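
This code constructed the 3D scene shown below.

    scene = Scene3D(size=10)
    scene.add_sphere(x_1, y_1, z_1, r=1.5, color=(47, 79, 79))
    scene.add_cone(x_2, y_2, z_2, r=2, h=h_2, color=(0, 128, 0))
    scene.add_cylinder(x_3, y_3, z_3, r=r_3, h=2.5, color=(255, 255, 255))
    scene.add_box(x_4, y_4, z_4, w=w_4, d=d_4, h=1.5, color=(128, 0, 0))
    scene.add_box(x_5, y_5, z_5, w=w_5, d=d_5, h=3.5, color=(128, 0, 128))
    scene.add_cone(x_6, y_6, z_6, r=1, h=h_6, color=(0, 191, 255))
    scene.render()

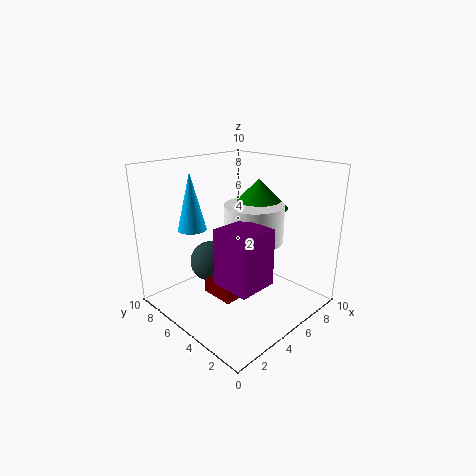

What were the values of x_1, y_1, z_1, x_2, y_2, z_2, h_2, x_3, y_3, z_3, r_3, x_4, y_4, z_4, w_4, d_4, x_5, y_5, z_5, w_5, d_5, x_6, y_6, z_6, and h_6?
x_1 = 4.5; y_1 = 7.5; z_1 = 2.5; x_2 = 6.5; y_2 = 4.5; z_2 = 7; h_2 = 2; x_3 = 5.5; y_3 = 4; z_3 = 5; r_3 = 2; x_4 = 3.5; y_4 = 4.5; z_4 = 0.5; w_4 = 1.5; d_4 = 2.5; x_5 = 1.5; y_5 = 1; z_5 = 3.5; w_5 = 2.5; d_5 = 2.5; x_6 = 3; y_6 = 7.5; z_6 = 5.5; h_6 = 4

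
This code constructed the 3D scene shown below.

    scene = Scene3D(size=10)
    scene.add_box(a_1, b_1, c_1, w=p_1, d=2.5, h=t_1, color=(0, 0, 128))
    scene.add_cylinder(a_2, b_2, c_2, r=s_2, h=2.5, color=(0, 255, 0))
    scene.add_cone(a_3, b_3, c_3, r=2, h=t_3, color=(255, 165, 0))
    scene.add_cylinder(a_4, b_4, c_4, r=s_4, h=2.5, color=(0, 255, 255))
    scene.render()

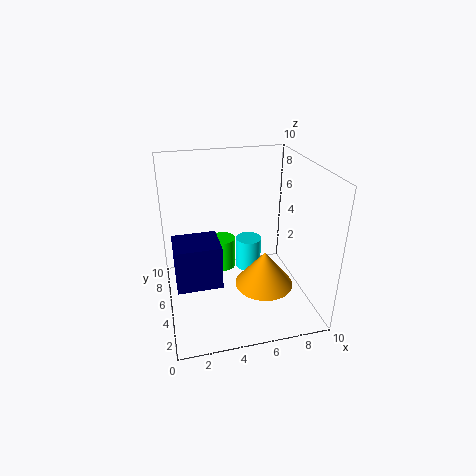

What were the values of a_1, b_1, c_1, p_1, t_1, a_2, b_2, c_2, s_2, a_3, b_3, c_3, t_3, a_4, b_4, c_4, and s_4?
a_1 = 0.5, b_1 = 3, c_1 = 2.5, p_1 = 3, t_1 = 3, a_2 = 4.5, b_2 = 8, c_2 = 1, s_2 = 1, a_3 = 6.5, b_3 = 3.5, c_3 = 2, t_3 = 2.5, a_4 = 6.5, b_4 = 7.5, c_4 = 1, s_4 = 1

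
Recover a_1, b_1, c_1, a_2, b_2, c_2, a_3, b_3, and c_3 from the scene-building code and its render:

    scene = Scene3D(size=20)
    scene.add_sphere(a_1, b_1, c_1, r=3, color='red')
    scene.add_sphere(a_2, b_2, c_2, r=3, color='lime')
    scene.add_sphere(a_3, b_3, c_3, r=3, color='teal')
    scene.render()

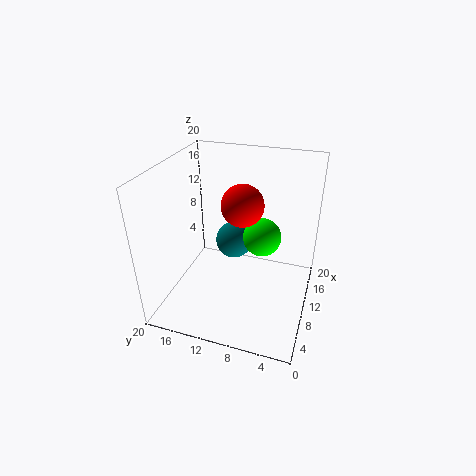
a_1 = 12, b_1 = 10, c_1 = 14, a_2 = 16, b_2 = 8, c_2 = 7, a_3 = 17, b_3 = 13, c_3 = 5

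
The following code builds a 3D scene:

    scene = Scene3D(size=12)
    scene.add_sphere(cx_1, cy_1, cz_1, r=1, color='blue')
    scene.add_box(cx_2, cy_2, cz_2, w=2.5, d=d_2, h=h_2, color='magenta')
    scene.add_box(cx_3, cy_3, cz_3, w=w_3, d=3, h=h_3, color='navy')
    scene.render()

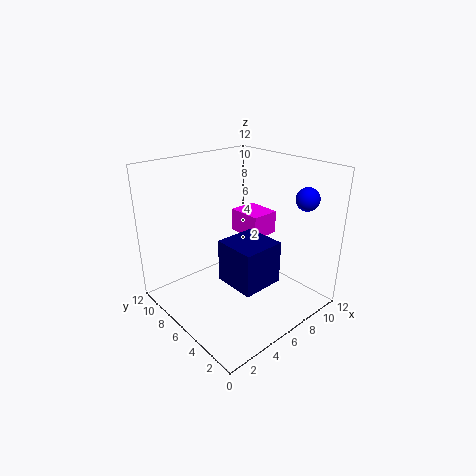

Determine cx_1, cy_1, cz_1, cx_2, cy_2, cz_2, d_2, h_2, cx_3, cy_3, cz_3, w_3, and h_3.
cx_1 = 11, cy_1 = 3, cz_1 = 9, cx_2 = 7.5, cy_2 = 5.5, cz_2 = 5.5, d_2 = 3, h_2 = 2, cx_3 = 2, cy_3 = 0.5, cz_3 = 5, w_3 = 3, h_3 = 3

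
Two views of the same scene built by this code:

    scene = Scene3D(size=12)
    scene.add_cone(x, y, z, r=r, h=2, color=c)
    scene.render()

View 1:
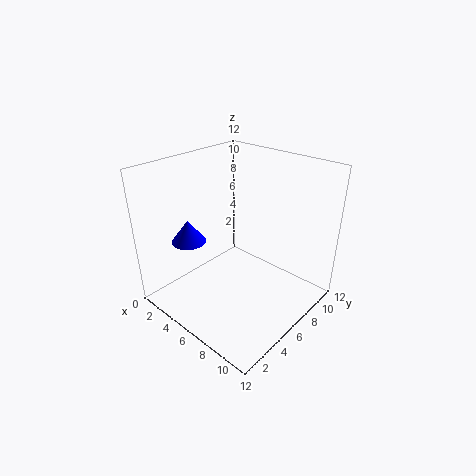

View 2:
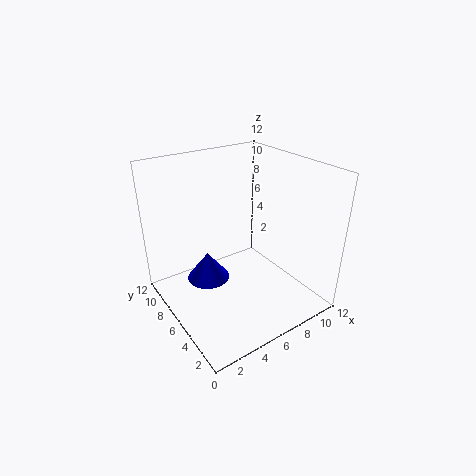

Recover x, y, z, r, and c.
x = 2; y = 4; z = 5; r = 1.5; c = 'blue'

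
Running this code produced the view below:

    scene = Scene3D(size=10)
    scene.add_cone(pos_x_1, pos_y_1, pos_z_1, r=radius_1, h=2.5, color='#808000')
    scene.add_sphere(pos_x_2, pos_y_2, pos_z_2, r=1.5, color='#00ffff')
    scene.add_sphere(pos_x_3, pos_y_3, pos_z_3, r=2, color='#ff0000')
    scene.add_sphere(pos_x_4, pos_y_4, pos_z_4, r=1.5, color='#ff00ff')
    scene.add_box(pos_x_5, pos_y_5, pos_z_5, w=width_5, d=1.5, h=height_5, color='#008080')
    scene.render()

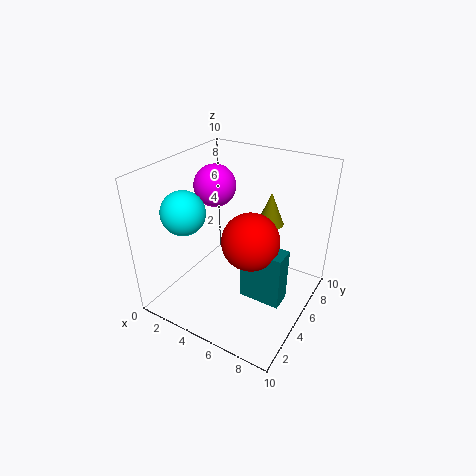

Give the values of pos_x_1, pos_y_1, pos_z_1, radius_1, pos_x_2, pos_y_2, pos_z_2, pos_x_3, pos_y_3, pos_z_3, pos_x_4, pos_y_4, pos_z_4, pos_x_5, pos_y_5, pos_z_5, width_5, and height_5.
pos_x_1 = 6
pos_y_1 = 8
pos_z_1 = 5
radius_1 = 1
pos_x_2 = 2
pos_y_2 = 3
pos_z_2 = 7
pos_x_3 = 6
pos_y_3 = 5
pos_z_3 = 5
pos_x_4 = 2.5
pos_y_4 = 6
pos_z_4 = 8
pos_x_5 = 5.5
pos_y_5 = 4.5
pos_z_5 = 0.5
width_5 = 3
height_5 = 4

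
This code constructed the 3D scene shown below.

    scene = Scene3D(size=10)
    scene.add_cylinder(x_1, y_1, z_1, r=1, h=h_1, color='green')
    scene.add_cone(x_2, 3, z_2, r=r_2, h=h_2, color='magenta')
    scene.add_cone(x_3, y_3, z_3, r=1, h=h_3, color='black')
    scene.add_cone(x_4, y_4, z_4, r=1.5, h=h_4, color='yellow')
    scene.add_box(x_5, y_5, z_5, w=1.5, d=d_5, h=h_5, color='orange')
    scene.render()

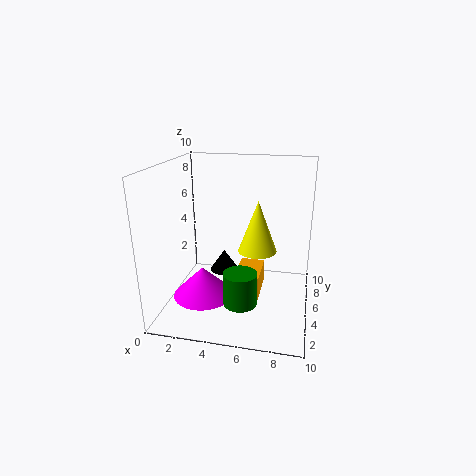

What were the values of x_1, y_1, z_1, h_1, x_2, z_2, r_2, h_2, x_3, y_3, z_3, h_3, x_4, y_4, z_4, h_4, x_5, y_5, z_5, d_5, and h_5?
x_1 = 6; y_1 = 1; z_1 = 2.5; h_1 = 2; x_2 = 3; z_2 = 1.5; r_2 = 2; h_2 = 2; x_3 = 4; y_3 = 5; z_3 = 2.5; h_3 = 1.5; x_4 = 6; y_4 = 7.5; z_4 = 3; h_4 = 4; x_5 = 5.5; y_5 = 1.5; z_5 = 2.5; d_5 = 2.5; h_5 = 1.5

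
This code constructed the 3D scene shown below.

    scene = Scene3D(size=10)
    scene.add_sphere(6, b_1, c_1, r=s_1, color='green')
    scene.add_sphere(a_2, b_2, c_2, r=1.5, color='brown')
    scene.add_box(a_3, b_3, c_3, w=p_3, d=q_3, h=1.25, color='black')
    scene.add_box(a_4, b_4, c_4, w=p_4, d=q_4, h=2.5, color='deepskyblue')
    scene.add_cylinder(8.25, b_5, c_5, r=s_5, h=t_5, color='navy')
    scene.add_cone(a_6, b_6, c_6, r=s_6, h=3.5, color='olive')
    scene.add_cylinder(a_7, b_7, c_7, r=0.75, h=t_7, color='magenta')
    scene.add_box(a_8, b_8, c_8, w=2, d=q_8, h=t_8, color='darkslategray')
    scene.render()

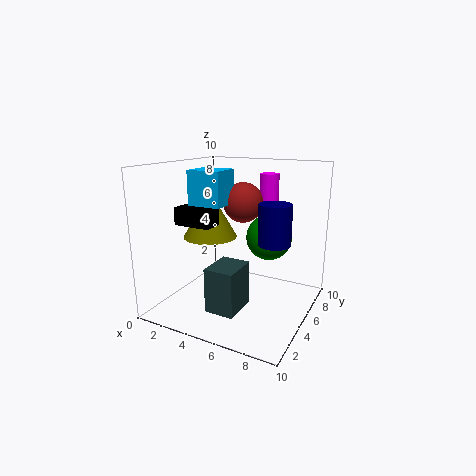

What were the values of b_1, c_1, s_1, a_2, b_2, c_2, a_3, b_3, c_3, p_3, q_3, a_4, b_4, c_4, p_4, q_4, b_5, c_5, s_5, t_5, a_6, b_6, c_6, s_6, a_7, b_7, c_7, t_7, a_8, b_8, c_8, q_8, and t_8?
b_1 = 8.25; c_1 = 4.25; s_1 = 1.75; a_2 = 4.25; b_2 = 7.25; c_2 = 7; a_3 = 0.75; b_3 = 3.5; c_3 = 5.75; p_3 = 2.75; q_3 = 1.5; a_4 = 1.25; b_4 = 4.5; c_4 = 7; p_4 = 2.5; q_4 = 2.25; b_5 = 3.5; c_5 = 5.5; s_5 = 1; t_5 = 2.5; a_6 = 2.25; b_6 = 5.75; c_6 = 4.5; s_6 = 2; a_7 = 5.5; b_7 = 9.25; c_7 = 6.5; t_7 = 2.5; a_8 = 4.25; b_8 = 1.75; c_8 = 0.75; q_8 = 2.5; t_8 = 3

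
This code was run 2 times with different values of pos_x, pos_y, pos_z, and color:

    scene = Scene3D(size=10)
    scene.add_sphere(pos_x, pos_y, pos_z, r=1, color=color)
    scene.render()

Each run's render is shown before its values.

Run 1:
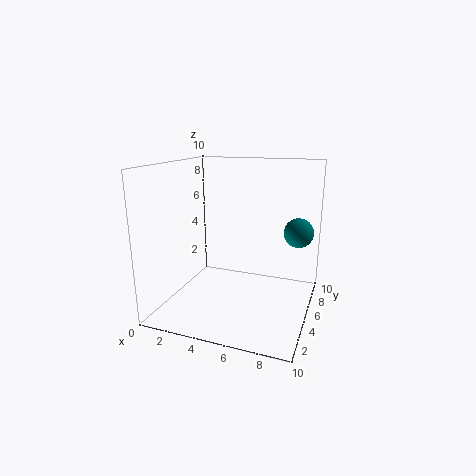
pos_x = 9; pos_y = 6; pos_z = 5.5; color = 'teal'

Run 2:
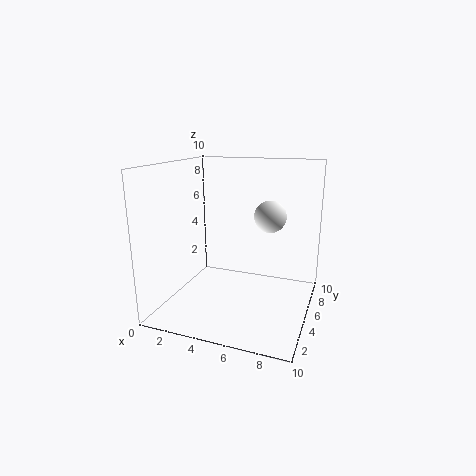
pos_x = 7.5; pos_y = 4; pos_z = 7; color = 'white'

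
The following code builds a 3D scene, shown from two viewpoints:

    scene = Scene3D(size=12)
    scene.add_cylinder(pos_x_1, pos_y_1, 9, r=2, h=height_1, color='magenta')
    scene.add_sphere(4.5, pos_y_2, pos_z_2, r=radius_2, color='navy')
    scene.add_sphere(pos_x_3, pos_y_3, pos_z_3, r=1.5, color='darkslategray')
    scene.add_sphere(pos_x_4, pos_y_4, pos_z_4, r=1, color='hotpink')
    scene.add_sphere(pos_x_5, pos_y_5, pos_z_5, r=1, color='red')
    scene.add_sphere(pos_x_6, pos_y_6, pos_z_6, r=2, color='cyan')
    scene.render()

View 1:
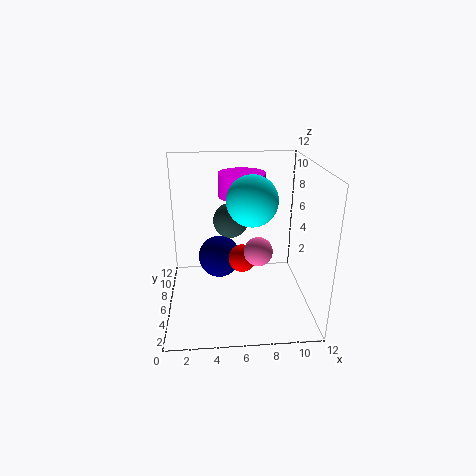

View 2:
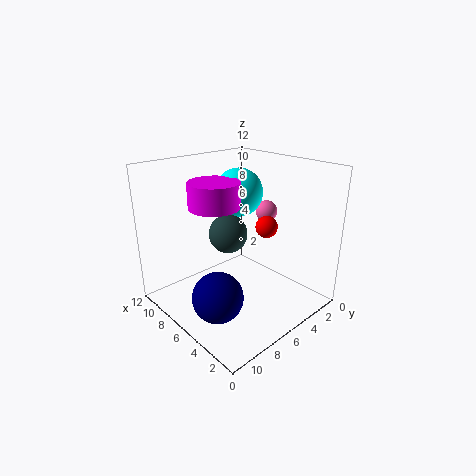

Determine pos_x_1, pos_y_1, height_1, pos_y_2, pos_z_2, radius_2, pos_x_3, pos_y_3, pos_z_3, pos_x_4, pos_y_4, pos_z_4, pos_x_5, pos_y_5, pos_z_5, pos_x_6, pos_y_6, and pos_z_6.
pos_x_1 = 6.5, pos_y_1 = 8, height_1 = 2, pos_y_2 = 9.5, pos_z_2 = 2.5, radius_2 = 2, pos_x_3 = 5.5, pos_y_3 = 7.5, pos_z_3 = 7, pos_x_4 = 7, pos_y_4 = 1.5, pos_z_4 = 7, pos_x_5 = 6, pos_y_5 = 2.5, pos_z_5 = 6, pos_x_6 = 7, pos_y_6 = 5, pos_z_6 = 9.5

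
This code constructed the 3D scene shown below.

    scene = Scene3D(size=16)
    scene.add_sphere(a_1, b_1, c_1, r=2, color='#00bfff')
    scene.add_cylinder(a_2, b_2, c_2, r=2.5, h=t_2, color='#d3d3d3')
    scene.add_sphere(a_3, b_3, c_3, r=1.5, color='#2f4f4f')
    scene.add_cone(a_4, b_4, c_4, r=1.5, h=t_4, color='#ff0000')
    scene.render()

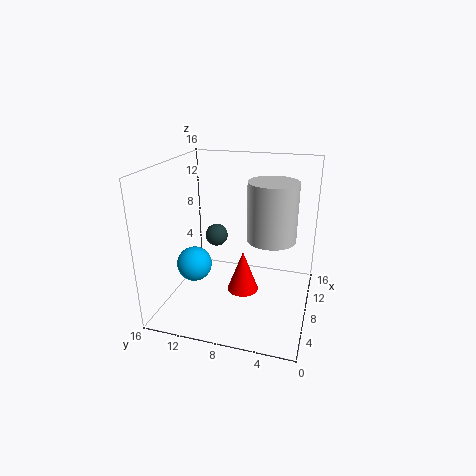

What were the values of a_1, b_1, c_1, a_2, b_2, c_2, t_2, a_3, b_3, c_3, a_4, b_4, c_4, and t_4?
a_1 = 7
b_1 = 13
c_1 = 4.5
a_2 = 6.5
b_2 = 4
c_2 = 9
t_2 = 6
a_3 = 14.5
b_3 = 13
c_3 = 5
a_4 = 3
b_4 = 6
c_4 = 5
t_4 = 4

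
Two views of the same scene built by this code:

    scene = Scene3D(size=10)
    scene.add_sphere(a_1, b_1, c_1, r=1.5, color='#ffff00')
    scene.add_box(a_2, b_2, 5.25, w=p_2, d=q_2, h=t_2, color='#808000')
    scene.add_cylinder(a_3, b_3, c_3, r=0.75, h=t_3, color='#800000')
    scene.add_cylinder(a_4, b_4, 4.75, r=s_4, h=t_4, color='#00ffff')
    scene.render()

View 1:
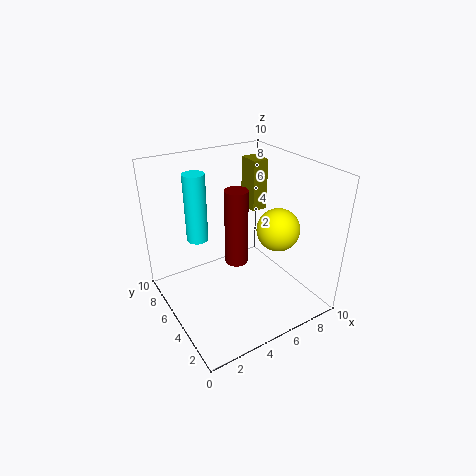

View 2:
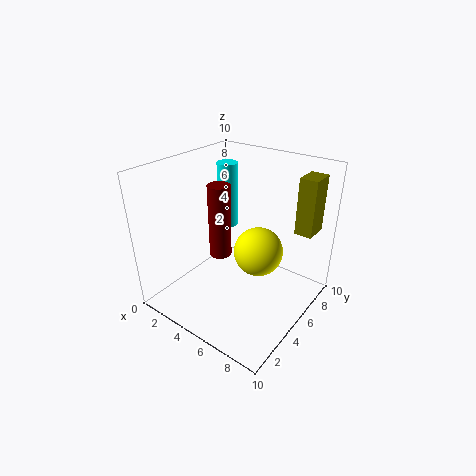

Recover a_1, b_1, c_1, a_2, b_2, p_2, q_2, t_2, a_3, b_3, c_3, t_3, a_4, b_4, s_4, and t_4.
a_1 = 7.5, b_1 = 3.75, c_1 = 5.5, a_2 = 8, b_2 = 7.5, p_2 = 1.25, q_2 = 1.75, t_2 = 4, a_3 = 4.25, b_3 = 4, c_3 = 4, t_3 = 5, a_4 = 2.75, b_4 = 6.75, s_4 = 0.75, t_4 = 4.75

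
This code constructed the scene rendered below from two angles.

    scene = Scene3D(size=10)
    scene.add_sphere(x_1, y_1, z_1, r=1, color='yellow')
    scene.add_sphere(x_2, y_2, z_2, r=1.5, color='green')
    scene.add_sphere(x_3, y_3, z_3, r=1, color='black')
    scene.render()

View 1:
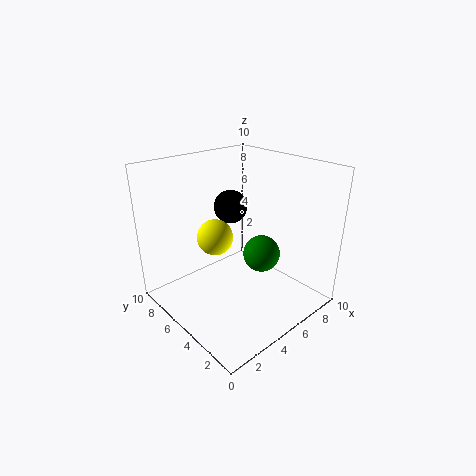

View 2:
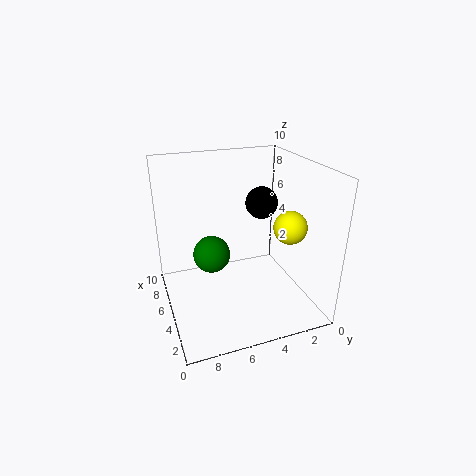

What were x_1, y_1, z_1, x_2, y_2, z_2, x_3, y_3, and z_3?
x_1 = 1.5; y_1 = 3; z_1 = 7; x_2 = 8.5; y_2 = 6; z_2 = 2; x_3 = 3.5; y_3 = 4; z_3 = 8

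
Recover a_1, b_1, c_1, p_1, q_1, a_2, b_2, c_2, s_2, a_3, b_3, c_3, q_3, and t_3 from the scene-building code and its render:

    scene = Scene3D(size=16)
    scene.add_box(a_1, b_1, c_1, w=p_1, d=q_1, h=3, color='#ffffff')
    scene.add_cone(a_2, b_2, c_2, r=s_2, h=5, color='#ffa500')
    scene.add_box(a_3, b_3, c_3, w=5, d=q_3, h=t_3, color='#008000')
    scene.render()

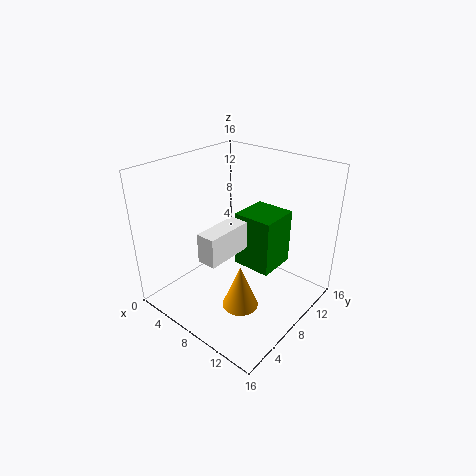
a_1 = 8, b_1 = 2, c_1 = 8, p_1 = 2, q_1 = 5, a_2 = 10, b_2 = 6, c_2 = 1, s_2 = 2, a_3 = 5, b_3 = 11, c_3 = 2, q_3 = 5, t_3 = 7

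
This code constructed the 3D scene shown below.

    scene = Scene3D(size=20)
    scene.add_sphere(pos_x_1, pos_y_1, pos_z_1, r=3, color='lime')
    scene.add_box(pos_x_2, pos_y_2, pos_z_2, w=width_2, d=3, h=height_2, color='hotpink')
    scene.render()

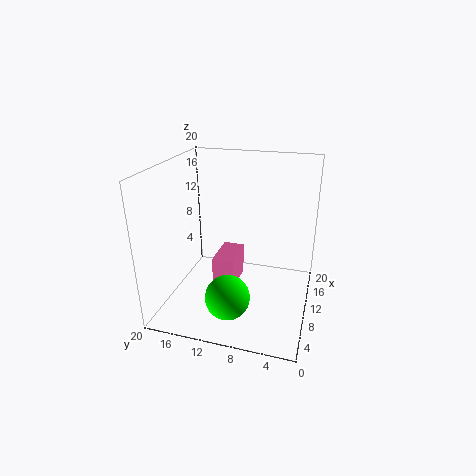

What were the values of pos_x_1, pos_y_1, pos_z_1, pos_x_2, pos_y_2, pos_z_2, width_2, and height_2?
pos_x_1 = 5, pos_y_1 = 10, pos_z_1 = 3.5, pos_x_2 = 7.5, pos_y_2 = 10, pos_z_2 = 3, width_2 = 5.5, height_2 = 4.5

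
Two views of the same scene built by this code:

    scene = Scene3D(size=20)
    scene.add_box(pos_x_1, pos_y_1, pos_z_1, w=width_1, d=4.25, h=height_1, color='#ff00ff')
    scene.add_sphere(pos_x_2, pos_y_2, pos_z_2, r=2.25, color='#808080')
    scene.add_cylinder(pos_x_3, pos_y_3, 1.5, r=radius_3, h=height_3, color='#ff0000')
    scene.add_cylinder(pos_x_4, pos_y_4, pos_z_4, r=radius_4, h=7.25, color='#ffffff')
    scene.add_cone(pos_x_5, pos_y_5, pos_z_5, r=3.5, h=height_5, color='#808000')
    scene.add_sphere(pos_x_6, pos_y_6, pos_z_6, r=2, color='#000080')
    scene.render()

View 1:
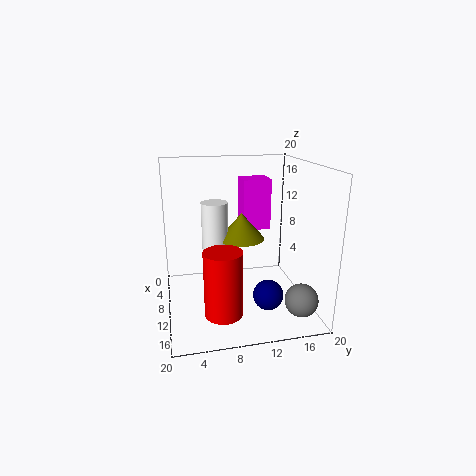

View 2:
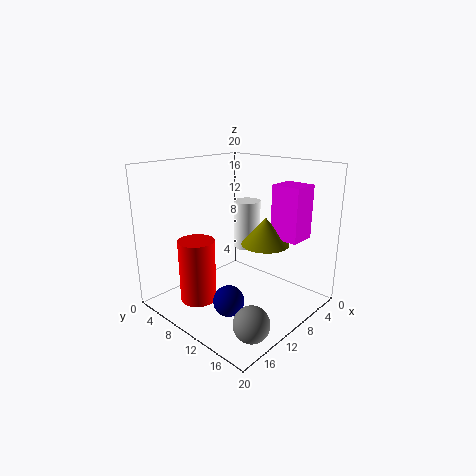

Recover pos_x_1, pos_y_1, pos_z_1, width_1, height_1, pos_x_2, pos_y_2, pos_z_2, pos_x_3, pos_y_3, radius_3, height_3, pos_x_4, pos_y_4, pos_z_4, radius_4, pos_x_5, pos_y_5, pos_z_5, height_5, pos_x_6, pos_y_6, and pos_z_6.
pos_x_1 = 1.25; pos_y_1 = 12; pos_z_1 = 9.25; width_1 = 4; height_1 = 7.75; pos_x_2 = 15.75; pos_y_2 = 17.5; pos_z_2 = 2.5; pos_x_3 = 15; pos_y_3 = 7; radius_3 = 2.5; height_3 = 8.75; pos_x_4 = 5.25; pos_y_4 = 7.5; pos_z_4 = 6.75; radius_4 = 2; pos_x_5 = 5.75; pos_y_5 = 11.5; pos_z_5 = 8.25; height_5 = 4; pos_x_6 = 15; pos_y_6 = 13; pos_z_6 = 3.5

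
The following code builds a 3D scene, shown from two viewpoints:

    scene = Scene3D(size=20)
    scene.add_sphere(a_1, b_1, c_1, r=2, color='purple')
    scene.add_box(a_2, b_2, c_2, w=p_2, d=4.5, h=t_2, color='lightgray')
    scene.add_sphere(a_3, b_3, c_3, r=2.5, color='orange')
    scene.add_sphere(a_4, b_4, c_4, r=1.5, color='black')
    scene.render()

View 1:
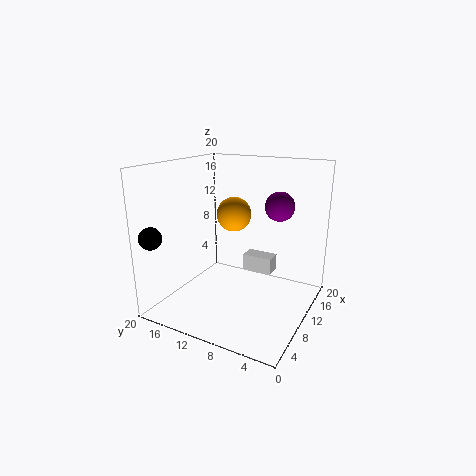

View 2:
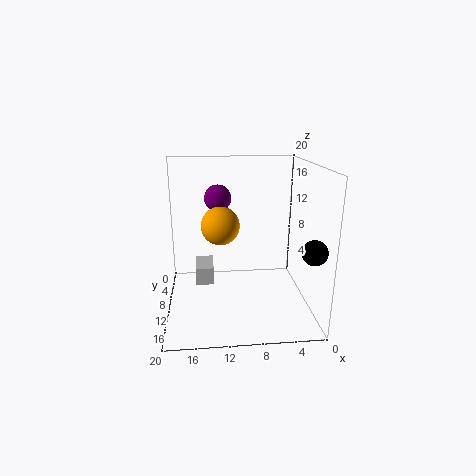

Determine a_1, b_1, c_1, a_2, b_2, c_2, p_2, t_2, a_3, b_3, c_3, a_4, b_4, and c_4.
a_1 = 12.5, b_1 = 5, c_1 = 14.5, a_2 = 13.5, b_2 = 6.5, c_2 = 3.5, p_2 = 2.5, t_2 = 2.5, a_3 = 12.5, b_3 = 12, c_3 = 12.5, a_4 = 2, b_4 = 18.5, c_4 = 11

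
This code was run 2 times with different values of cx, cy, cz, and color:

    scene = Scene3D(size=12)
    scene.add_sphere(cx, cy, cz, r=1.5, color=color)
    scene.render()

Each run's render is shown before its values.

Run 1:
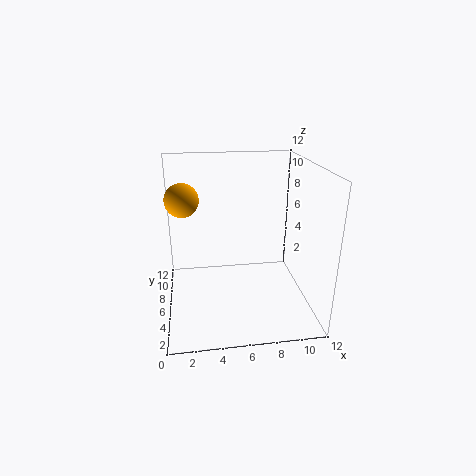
cx = 1.5, cy = 9, cz = 8.5, color = 'orange'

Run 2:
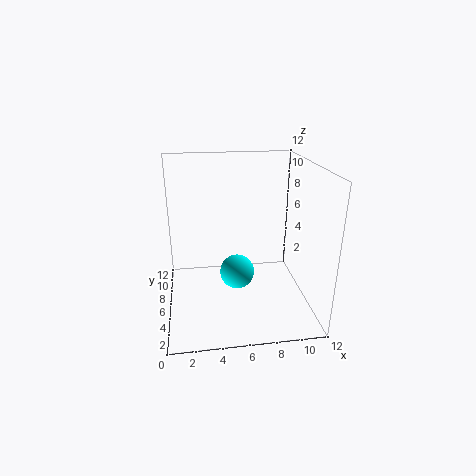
cx = 6, cy = 6.5, cz = 2.5, color = 'cyan'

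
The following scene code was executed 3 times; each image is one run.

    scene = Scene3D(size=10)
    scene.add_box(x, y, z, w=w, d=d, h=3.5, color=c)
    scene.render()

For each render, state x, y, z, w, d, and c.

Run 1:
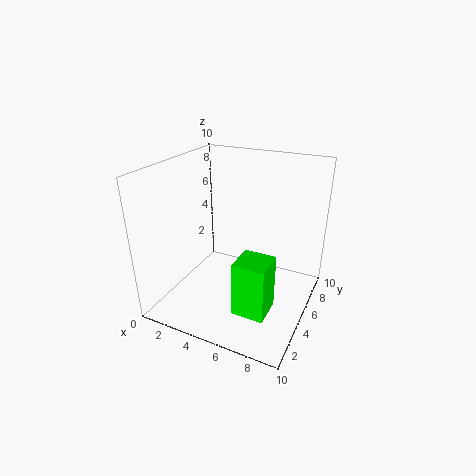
x = 6.5
y = 1
z = 2
w = 2
d = 2
c = 'lime'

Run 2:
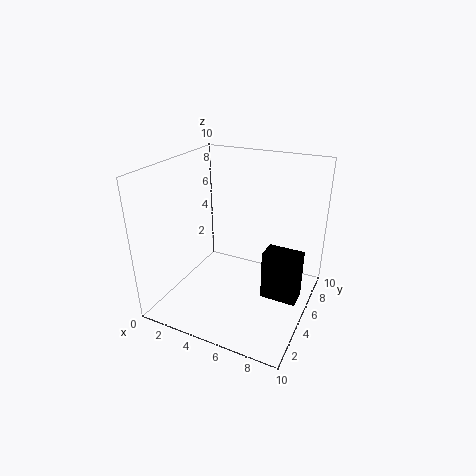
x = 7
y = 4.5
z = 1
w = 2.5
d = 1.5
c = 'black'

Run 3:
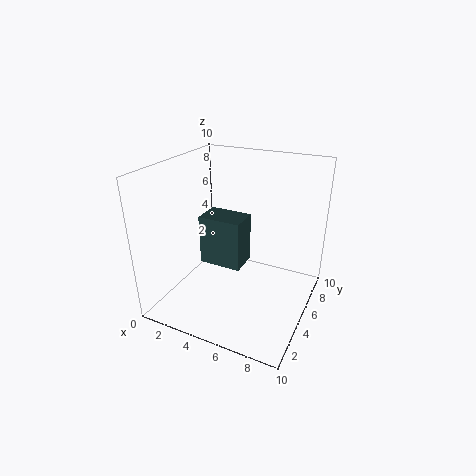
x = 2.5
y = 4
z = 3
w = 3
d = 2
c = 'darkslategray'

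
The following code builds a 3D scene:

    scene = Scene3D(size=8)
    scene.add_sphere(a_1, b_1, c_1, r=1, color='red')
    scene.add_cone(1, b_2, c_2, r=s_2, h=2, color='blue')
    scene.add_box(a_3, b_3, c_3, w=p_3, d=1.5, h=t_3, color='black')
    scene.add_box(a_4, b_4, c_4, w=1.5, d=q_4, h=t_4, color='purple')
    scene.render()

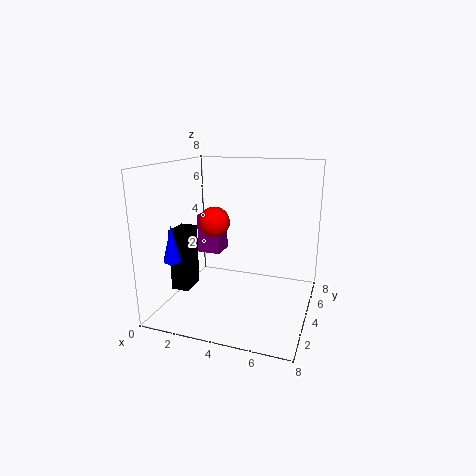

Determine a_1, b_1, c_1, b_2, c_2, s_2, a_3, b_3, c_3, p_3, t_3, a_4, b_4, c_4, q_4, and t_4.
a_1 = 1.5; b_1 = 6.5; c_1 = 4; b_2 = 2; c_2 = 3; s_2 = 0.5; a_3 = 0.5; b_3 = 2.5; c_3 = 1; p_3 = 1; t_3 = 3.5; a_4 = 0.5; b_4 = 6; c_4 = 2; q_4 = 1.5; t_4 = 2.5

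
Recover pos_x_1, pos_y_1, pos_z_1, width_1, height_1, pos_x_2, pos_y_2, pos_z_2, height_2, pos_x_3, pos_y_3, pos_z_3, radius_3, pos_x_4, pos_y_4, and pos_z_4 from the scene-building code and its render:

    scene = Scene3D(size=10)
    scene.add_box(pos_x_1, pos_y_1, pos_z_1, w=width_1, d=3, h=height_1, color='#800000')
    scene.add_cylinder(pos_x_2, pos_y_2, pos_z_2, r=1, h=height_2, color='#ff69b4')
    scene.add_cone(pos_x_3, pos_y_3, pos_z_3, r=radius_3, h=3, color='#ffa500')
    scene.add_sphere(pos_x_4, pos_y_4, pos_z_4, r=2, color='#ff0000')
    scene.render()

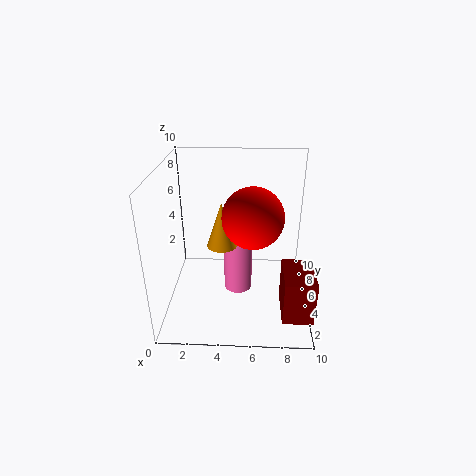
pos_x_1 = 8
pos_y_1 = 1
pos_z_1 = 1
width_1 = 2
height_1 = 3
pos_x_2 = 5
pos_y_2 = 5
pos_z_2 = 1
height_2 = 4
pos_x_3 = 4
pos_y_3 = 4
pos_z_3 = 5
radius_3 = 1
pos_x_4 = 6
pos_y_4 = 4
pos_z_4 = 7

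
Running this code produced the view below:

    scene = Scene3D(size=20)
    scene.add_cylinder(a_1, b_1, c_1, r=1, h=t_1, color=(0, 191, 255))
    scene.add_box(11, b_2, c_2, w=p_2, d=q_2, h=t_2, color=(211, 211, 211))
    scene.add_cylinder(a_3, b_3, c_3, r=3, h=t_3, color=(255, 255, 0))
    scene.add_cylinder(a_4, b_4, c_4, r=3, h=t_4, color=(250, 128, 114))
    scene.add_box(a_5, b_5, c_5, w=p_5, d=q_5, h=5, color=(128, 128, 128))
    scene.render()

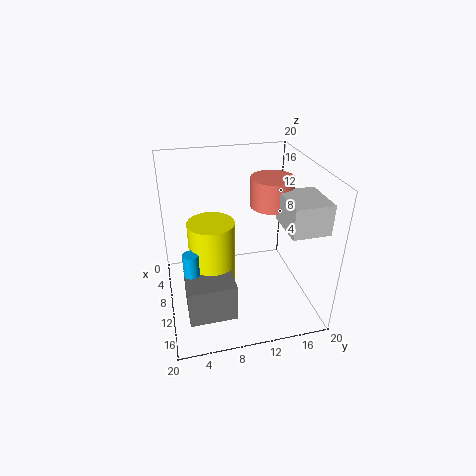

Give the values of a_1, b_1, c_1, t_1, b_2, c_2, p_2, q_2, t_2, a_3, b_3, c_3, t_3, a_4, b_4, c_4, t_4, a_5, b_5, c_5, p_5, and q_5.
a_1 = 14
b_1 = 3
c_1 = 7
t_1 = 4
b_2 = 15
c_2 = 13
p_2 = 6
q_2 = 5
t_2 = 4
a_3 = 12
b_3 = 6
c_3 = 4
t_3 = 10
a_4 = 9
b_4 = 15
c_4 = 14
t_4 = 4
a_5 = 13
b_5 = 2
c_5 = 3
p_5 = 5
q_5 = 6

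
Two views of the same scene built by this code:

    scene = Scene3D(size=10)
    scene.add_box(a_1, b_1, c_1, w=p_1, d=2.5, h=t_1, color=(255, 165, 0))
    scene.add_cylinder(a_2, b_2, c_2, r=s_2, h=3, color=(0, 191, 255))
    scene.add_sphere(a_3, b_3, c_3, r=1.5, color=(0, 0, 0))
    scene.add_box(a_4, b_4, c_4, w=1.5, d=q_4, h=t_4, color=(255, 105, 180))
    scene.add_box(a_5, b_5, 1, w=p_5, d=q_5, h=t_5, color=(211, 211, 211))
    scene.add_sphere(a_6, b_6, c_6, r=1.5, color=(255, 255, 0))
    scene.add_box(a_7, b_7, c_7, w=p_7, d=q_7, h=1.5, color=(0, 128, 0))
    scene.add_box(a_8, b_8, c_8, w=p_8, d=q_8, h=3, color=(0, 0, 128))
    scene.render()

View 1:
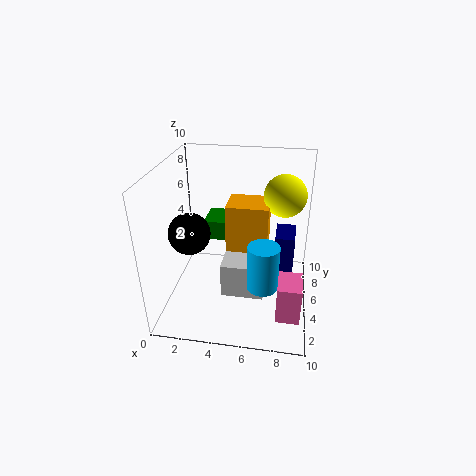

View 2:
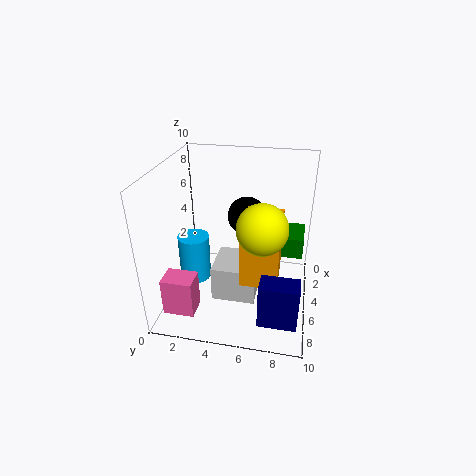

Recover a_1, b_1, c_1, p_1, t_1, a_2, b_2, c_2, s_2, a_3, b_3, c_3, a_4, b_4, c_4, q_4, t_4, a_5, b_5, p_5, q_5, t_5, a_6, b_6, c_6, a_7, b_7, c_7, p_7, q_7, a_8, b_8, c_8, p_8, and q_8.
a_1 = 4, b_1 = 5.5, c_1 = 2.5, p_1 = 3, t_1 = 4.5, a_2 = 7, b_2 = 2.5, c_2 = 3, s_2 = 1, a_3 = 1.5, b_3 = 5, c_3 = 5, a_4 = 8, b_4 = 1, c_4 = 1.5, q_4 = 2, t_4 = 2.5, a_5 = 4, b_5 = 3.5, p_5 = 3, q_5 = 3, t_5 = 2.5, a_6 = 8, b_6 = 7, c_6 = 7.5, a_7 = 2, b_7 = 7, c_7 = 3.5, p_7 = 2.5, q_7 = 2.5, a_8 = 7.5, b_8 = 7, c_8 = 1, p_8 = 1.5, q_8 = 2.5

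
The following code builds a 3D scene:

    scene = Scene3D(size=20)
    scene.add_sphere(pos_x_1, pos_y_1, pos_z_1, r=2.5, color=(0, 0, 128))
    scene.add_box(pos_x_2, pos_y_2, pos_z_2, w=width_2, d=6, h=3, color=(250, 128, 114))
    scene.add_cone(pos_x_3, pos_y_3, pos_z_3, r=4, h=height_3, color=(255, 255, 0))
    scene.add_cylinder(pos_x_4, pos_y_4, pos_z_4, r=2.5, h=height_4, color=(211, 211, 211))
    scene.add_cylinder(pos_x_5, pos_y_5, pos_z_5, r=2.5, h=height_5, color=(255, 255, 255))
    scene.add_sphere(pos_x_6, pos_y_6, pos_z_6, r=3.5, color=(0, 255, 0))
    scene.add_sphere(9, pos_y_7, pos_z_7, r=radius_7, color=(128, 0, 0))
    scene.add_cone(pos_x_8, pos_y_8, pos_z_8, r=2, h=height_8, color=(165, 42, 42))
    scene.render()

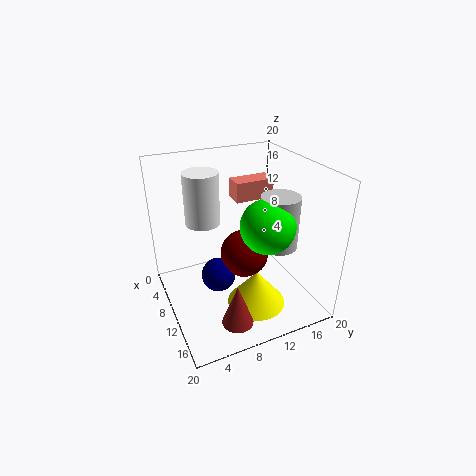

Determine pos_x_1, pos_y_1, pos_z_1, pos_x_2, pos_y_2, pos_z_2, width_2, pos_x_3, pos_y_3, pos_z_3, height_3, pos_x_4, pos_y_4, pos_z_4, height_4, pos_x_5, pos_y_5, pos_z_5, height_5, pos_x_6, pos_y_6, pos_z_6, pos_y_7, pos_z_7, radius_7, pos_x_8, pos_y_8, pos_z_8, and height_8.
pos_x_1 = 8.5
pos_y_1 = 7.5
pos_z_1 = 3.5
pos_x_2 = 2.5
pos_y_2 = 12
pos_z_2 = 13
width_2 = 3
pos_x_3 = 14
pos_y_3 = 11
pos_z_3 = 1.5
height_3 = 5
pos_x_4 = 14
pos_y_4 = 14
pos_z_4 = 10
height_4 = 7
pos_x_5 = 5.5
pos_y_5 = 6.5
pos_z_5 = 11
height_5 = 7.5
pos_x_6 = 14.5
pos_y_6 = 12
pos_z_6 = 13.5
pos_y_7 = 11.5
pos_z_7 = 6.5
radius_7 = 3.5
pos_x_8 = 17.5
pos_y_8 = 6.5
pos_z_8 = 2.5
height_8 = 5.5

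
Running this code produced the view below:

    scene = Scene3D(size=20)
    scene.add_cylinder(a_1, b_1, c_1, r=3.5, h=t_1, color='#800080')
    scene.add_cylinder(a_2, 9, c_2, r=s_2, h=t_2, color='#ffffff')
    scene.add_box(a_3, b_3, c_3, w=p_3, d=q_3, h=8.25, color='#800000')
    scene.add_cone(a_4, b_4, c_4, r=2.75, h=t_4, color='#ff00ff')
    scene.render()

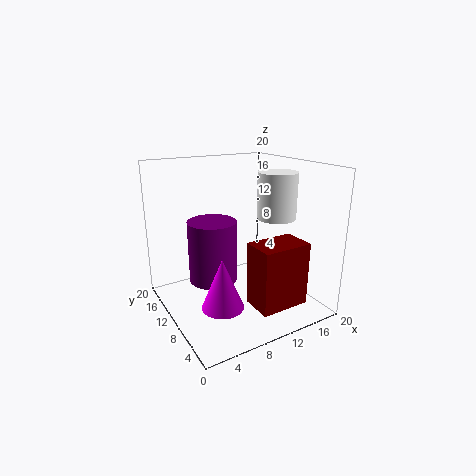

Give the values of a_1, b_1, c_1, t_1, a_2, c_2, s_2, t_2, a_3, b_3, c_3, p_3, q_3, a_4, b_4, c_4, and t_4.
a_1 = 7.5; b_1 = 13; c_1 = 3; t_1 = 9; a_2 = 15.75; c_2 = 12.25; s_2 = 2.75; t_2 = 6.5; a_3 = 8.5; b_3 = 1; c_3 = 3; p_3 = 6.5; q_3 = 4.25; a_4 = 5.5; b_4 = 6.25; c_4 = 2.5; t_4 = 6.75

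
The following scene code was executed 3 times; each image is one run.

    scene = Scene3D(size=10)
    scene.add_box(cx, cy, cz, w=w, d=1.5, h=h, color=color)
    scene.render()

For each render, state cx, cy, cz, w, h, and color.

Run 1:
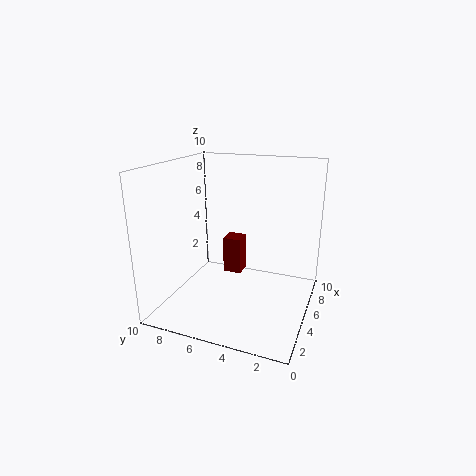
cx = 8, cy = 6, cz = 0.5, w = 1.5, h = 3, color = 'maroon'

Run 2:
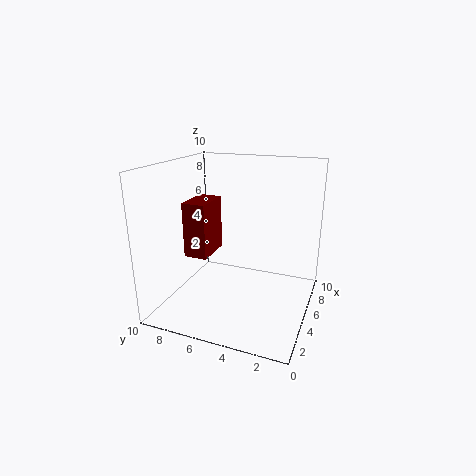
cx = 2, cy = 6, cz = 4.5, w = 2.5, h = 3.5, color = 'maroon'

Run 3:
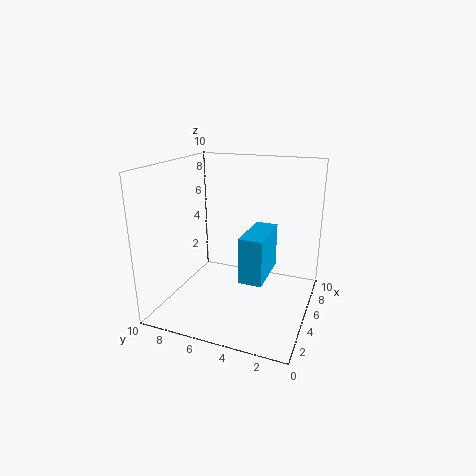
cx = 2.5, cy = 2.5, cz = 3, w = 3.5, h = 3, color = 'deepskyblue'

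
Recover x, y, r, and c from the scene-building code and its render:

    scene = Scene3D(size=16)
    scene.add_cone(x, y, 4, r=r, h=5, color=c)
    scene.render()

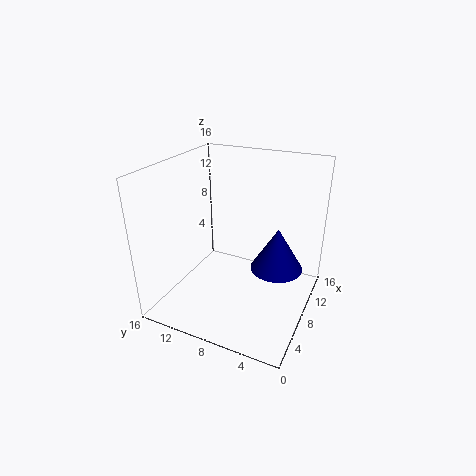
x = 10, y = 4, r = 3, c = 'navy'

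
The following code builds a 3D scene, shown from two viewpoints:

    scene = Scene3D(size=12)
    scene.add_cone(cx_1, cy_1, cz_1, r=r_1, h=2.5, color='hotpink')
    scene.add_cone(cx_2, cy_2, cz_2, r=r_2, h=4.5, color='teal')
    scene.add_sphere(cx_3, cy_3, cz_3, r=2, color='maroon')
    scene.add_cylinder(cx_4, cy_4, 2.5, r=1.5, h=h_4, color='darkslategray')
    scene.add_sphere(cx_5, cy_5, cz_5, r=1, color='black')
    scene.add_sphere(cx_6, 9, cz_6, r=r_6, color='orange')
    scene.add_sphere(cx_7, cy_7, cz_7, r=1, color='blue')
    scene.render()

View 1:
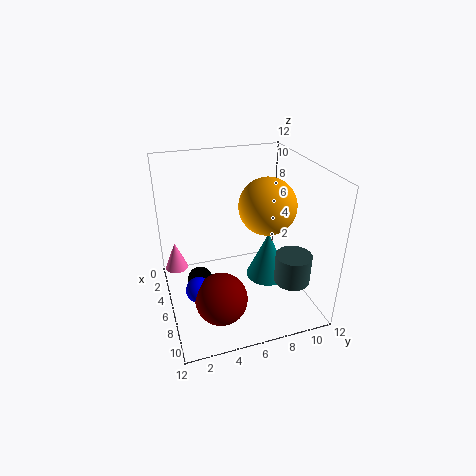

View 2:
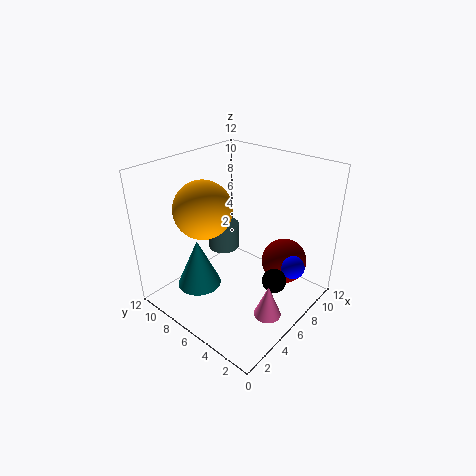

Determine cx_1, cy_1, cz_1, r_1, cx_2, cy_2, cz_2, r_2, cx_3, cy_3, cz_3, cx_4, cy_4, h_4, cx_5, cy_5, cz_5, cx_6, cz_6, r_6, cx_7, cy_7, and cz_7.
cx_1 = 3.5; cy_1 = 1; cz_1 = 2.5; r_1 = 1; cx_2 = 4.5; cy_2 = 9.5; cz_2 = 0.5; r_2 = 2; cx_3 = 9.5; cy_3 = 3.5; cz_3 = 3; cx_4 = 8.5; cy_4 = 10; h_4 = 2.5; cx_5 = 6.5; cy_5 = 2.5; cz_5 = 3; cx_6 = 5; cz_6 = 8; r_6 = 2.5; cx_7 = 8.5; cy_7 = 2; cz_7 = 3.5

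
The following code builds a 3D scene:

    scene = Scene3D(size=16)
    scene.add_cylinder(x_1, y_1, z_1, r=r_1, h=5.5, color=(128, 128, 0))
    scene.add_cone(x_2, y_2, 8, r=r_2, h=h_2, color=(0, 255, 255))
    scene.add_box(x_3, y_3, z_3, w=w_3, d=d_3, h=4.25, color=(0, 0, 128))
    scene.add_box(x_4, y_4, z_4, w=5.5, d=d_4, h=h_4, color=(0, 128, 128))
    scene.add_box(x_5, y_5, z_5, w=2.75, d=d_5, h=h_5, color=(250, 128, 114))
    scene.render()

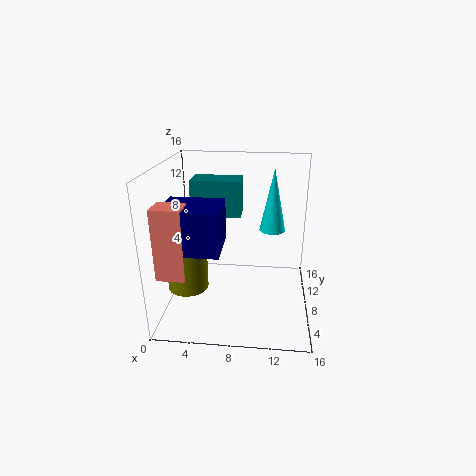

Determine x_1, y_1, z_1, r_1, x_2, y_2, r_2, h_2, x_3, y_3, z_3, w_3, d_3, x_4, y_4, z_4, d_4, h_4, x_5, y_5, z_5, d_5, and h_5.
x_1 = 3.5
y_1 = 3
z_1 = 4.75
r_1 = 2
x_2 = 11.75
y_2 = 10.75
r_2 = 1.5
h_2 = 7.25
x_3 = 1.5
y_3 = 1
z_3 = 9
w_3 = 5.5
d_3 = 4.75
x_4 = 2.75
y_4 = 8.25
z_4 = 10.25
d_4 = 3
h_4 = 4
x_5 = 1
y_5 = 0.75
z_5 = 6.5
d_5 = 2.5
h_5 = 7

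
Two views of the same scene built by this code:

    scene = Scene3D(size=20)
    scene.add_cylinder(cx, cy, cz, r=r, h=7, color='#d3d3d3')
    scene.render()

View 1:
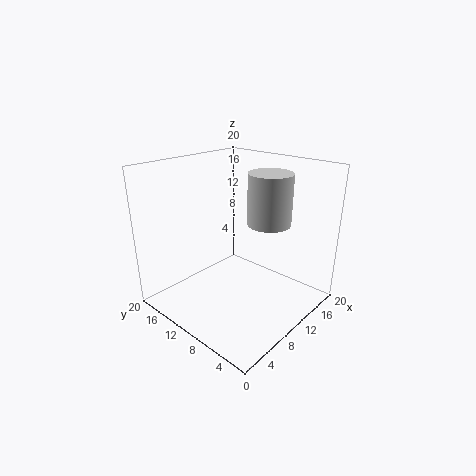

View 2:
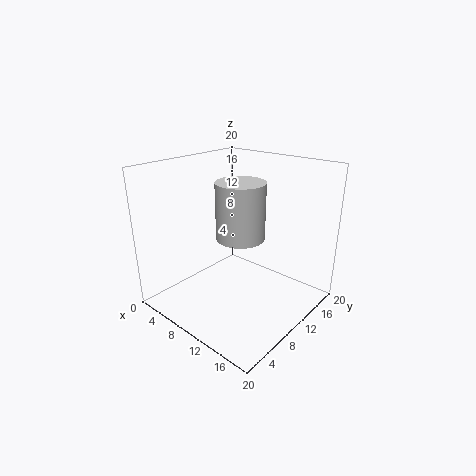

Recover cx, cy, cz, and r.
cx = 13; cy = 7; cz = 12; r = 3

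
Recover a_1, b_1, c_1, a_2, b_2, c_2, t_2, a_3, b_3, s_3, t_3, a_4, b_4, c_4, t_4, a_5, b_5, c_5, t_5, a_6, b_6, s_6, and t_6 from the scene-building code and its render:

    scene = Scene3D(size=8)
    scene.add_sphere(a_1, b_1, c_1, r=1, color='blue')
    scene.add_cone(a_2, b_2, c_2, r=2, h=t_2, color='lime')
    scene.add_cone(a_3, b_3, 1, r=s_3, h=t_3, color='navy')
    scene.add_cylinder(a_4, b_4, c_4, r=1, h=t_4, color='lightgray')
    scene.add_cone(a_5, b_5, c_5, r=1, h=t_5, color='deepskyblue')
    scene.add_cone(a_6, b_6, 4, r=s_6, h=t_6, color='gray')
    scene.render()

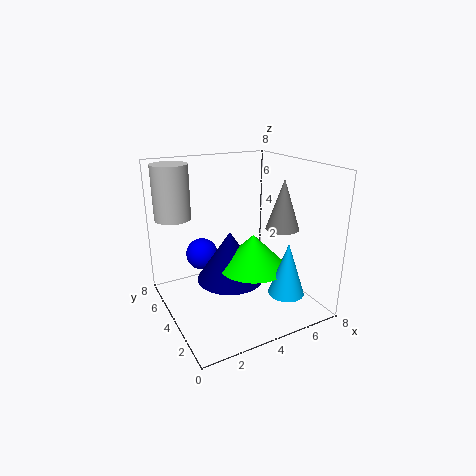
a_1 = 3; b_1 = 7; c_1 = 2; a_2 = 5; b_2 = 4; c_2 = 2; t_2 = 2; a_3 = 4; b_3 = 5; s_3 = 2; t_3 = 3; a_4 = 1; b_4 = 6; c_4 = 5; t_4 = 3; a_5 = 6; b_5 = 2; c_5 = 1; t_5 = 3; a_6 = 7; b_6 = 4; s_6 = 1; t_6 = 3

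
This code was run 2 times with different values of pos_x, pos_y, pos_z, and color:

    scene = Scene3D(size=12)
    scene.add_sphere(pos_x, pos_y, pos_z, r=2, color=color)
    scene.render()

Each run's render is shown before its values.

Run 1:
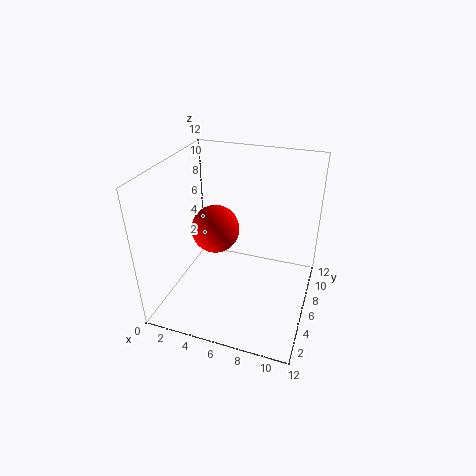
pos_x = 4; pos_y = 6; pos_z = 6.5; color = 'red'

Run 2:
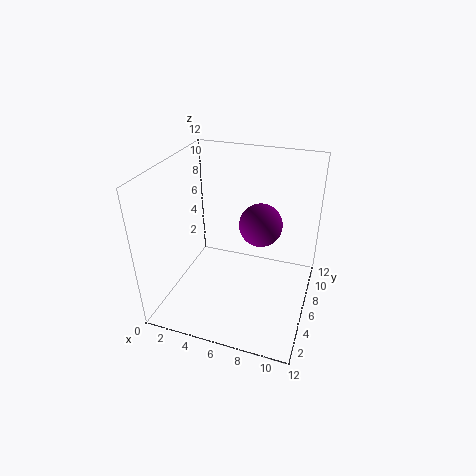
pos_x = 7; pos_y = 9.5; pos_z = 5.5; color = 'purple'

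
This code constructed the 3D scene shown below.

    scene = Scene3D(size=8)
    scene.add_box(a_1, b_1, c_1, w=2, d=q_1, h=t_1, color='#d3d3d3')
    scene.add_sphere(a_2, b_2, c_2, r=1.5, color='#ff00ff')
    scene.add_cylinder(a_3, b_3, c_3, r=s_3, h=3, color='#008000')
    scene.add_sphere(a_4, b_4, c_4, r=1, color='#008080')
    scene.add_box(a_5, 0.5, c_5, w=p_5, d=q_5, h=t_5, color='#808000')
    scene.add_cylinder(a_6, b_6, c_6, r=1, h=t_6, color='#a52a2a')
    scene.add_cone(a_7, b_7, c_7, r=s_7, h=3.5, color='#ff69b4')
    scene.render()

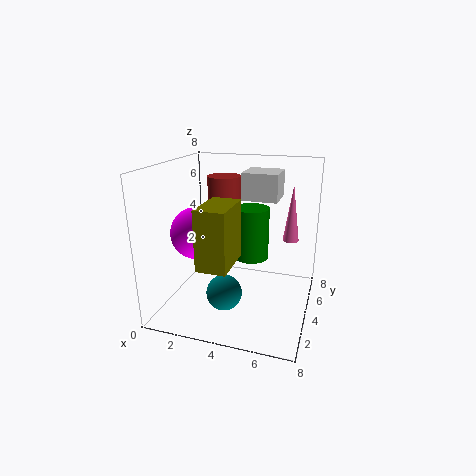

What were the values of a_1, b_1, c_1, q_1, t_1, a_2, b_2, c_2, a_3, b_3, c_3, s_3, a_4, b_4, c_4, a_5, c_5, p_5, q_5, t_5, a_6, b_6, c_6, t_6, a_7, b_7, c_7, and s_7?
a_1 = 4
b_1 = 4.5
c_1 = 6
q_1 = 2
t_1 = 1.5
a_2 = 1.5
b_2 = 4
c_2 = 4
a_3 = 4.5
b_3 = 5
c_3 = 2.5
s_3 = 1
a_4 = 3.5
b_4 = 3
c_4 = 1
a_5 = 3
c_5 = 3.5
p_5 = 1.5
q_5 = 2.5
t_5 = 3
a_6 = 2.5
b_6 = 6
c_6 = 3
t_6 = 4
a_7 = 6.5
b_7 = 7
c_7 = 3
s_7 = 0.5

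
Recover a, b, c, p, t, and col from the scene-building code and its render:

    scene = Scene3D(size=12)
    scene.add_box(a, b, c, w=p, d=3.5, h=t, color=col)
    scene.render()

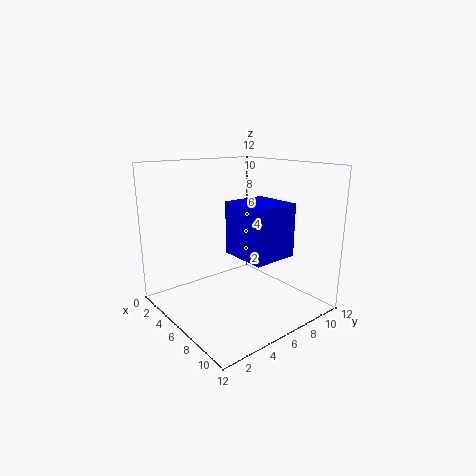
a = 7, b = 4, c = 5.5, p = 3.75, t = 4, col = 'blue'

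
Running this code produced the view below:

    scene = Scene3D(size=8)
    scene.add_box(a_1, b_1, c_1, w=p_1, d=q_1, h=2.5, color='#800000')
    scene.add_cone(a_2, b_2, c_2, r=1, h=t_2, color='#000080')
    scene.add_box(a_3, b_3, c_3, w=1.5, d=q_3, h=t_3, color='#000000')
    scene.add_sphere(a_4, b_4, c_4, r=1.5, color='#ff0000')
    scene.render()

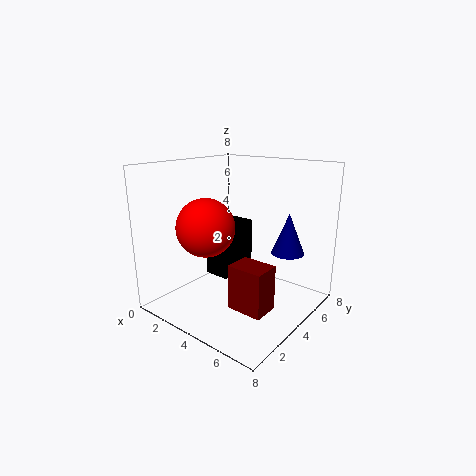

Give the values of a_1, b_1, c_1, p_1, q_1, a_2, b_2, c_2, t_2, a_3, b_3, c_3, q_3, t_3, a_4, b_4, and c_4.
a_1 = 4.5; b_1 = 2.5; c_1 = 0.5; p_1 = 2; q_1 = 1.5; a_2 = 5.5; b_2 = 7; c_2 = 2.5; t_2 = 2.5; a_3 = 2; b_3 = 3.5; c_3 = 1.5; q_3 = 2.5; t_3 = 3; a_4 = 3.5; b_4 = 2; c_4 = 5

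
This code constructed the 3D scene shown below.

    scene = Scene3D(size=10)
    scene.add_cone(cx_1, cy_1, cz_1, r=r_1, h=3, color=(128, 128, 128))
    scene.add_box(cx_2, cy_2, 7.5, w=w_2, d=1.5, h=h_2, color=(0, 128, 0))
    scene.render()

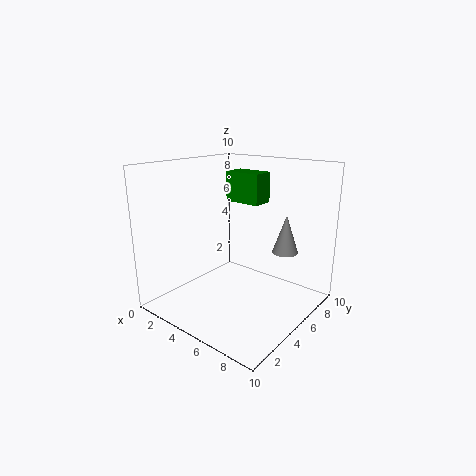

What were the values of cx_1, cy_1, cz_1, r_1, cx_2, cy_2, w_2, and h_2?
cx_1 = 6.5, cy_1 = 9, cz_1 = 3, r_1 = 1, cx_2 = 4, cy_2 = 5, w_2 = 2.5, h_2 = 2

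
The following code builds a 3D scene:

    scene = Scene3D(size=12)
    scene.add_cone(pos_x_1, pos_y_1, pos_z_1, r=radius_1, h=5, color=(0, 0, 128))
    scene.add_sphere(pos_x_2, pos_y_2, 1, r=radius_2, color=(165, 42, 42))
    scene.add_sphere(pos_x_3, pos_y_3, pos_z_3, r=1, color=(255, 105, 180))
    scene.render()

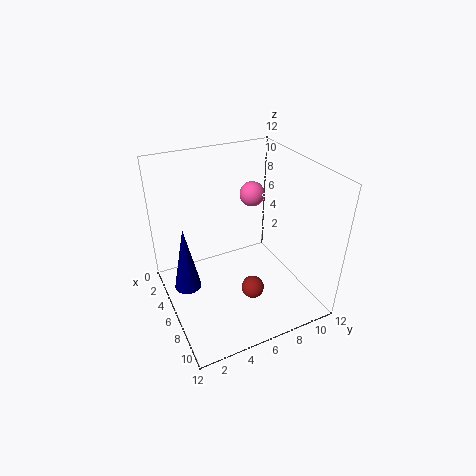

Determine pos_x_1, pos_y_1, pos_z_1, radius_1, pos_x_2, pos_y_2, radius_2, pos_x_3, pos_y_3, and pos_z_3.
pos_x_1 = 7.5
pos_y_1 = 1
pos_z_1 = 4
radius_1 = 1
pos_x_2 = 7
pos_y_2 = 7
radius_2 = 1
pos_x_3 = 5.5
pos_y_3 = 7.5
pos_z_3 = 9.5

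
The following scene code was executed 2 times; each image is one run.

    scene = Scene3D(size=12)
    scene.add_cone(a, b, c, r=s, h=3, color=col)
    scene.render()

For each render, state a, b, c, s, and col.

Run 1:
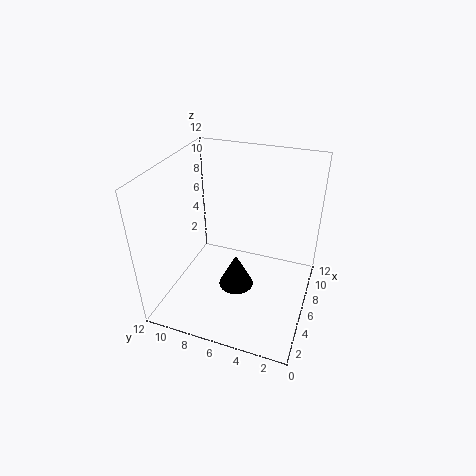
a = 5.5, b = 6, c = 1.5, s = 1.5, col = 'black'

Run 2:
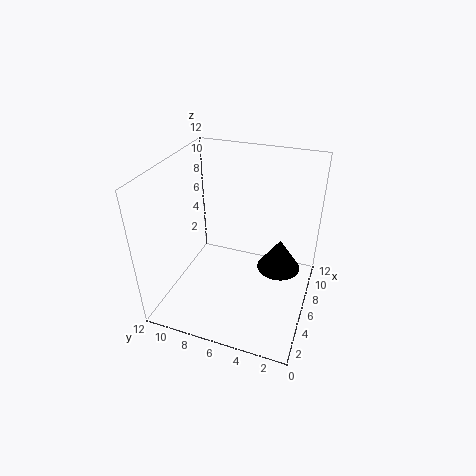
a = 9, b = 3, c = 1.5, s = 2, col = 'black'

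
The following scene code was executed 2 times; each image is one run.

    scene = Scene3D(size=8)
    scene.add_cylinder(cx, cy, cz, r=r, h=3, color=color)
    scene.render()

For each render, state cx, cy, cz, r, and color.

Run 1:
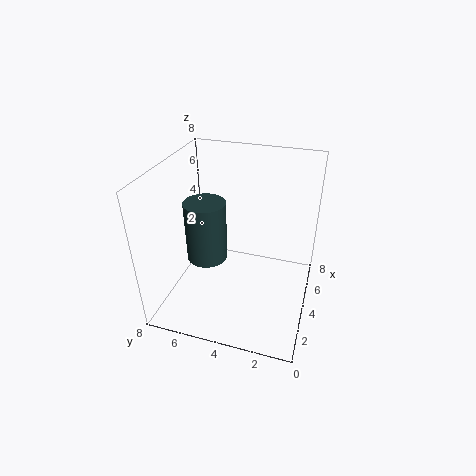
cx = 2, cy = 5, cz = 4, r = 1, color = 'darkslategray'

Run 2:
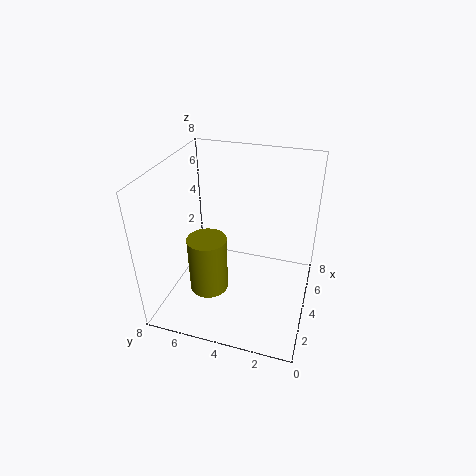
cx = 2, cy = 5, cz = 2, r = 1, color = 'olive'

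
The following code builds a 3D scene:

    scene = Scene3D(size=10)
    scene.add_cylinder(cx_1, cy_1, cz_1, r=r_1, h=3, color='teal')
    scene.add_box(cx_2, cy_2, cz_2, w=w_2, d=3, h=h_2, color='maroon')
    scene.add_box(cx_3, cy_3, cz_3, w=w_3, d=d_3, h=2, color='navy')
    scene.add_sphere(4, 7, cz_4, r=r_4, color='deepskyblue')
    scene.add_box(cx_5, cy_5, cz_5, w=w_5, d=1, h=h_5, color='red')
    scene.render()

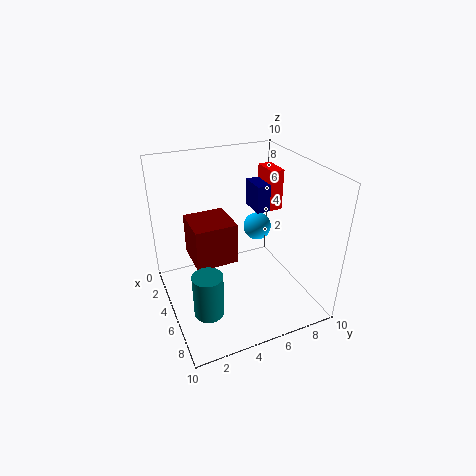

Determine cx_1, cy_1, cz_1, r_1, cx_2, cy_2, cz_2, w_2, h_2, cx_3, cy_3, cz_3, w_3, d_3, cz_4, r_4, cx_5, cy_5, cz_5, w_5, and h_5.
cx_1 = 7; cy_1 = 2; cz_1 = 1; r_1 = 1; cx_2 = 2; cy_2 = 2; cz_2 = 3; w_2 = 3; h_2 = 3; cx_3 = 2; cy_3 = 7; cz_3 = 6; w_3 = 2; d_3 = 1; cz_4 = 5; r_4 = 1; cx_5 = 2; cy_5 = 8; cz_5 = 6; w_5 = 2; h_5 = 3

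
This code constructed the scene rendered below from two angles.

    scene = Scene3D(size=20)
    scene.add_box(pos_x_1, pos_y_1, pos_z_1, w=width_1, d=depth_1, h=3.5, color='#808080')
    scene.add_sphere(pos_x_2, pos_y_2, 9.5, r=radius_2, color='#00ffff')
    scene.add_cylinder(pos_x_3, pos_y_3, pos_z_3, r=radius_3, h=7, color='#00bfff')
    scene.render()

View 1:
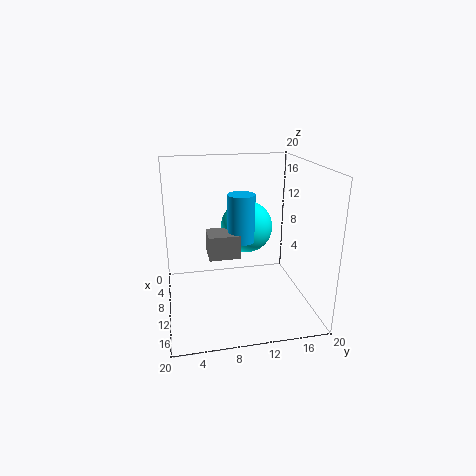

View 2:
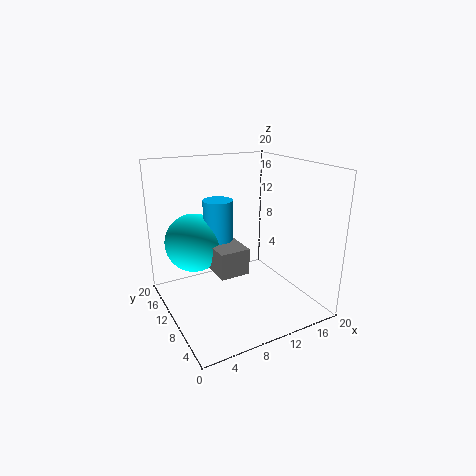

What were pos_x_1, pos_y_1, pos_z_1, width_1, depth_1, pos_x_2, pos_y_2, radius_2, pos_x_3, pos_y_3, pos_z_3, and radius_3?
pos_x_1 = 5.5; pos_y_1 = 6; pos_z_1 = 6.5; width_1 = 4; depth_1 = 4.5; pos_x_2 = 4.5; pos_y_2 = 12.5; radius_2 = 4; pos_x_3 = 7.5; pos_y_3 = 11; pos_z_3 = 8.5; radius_3 = 2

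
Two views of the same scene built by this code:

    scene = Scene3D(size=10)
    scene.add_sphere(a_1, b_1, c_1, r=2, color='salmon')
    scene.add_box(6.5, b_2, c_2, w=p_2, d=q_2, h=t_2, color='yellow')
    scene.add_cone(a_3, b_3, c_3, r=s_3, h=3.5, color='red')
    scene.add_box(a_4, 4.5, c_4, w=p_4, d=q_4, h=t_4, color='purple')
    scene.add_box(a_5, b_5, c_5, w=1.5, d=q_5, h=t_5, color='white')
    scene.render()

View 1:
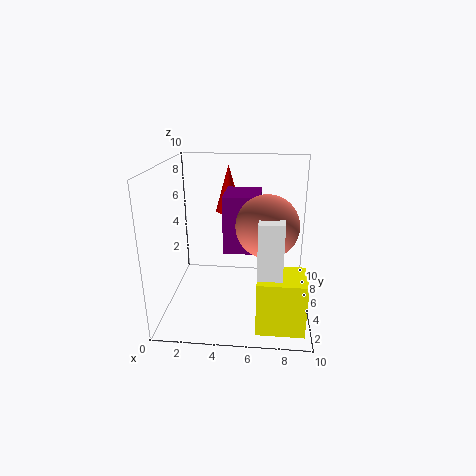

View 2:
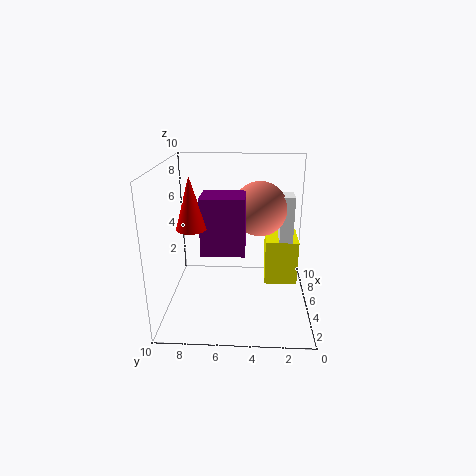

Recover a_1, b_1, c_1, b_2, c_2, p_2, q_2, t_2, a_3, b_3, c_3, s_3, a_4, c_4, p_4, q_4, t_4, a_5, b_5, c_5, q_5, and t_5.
a_1 = 7
b_1 = 3.5
c_1 = 6.5
b_2 = 0.5
c_2 = 0.5
p_2 = 3
q_2 = 2.5
t_2 = 3.5
a_3 = 4
b_3 = 8
c_3 = 6
s_3 = 1
a_4 = 4
c_4 = 4
p_4 = 2.5
q_4 = 3
t_4 = 4
a_5 = 6.5
b_5 = 1
c_5 = 4
q_5 = 1
t_5 = 3.5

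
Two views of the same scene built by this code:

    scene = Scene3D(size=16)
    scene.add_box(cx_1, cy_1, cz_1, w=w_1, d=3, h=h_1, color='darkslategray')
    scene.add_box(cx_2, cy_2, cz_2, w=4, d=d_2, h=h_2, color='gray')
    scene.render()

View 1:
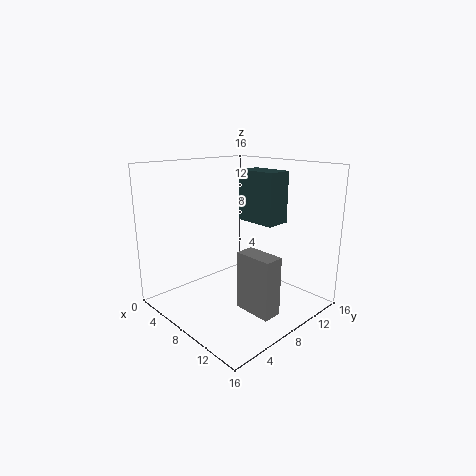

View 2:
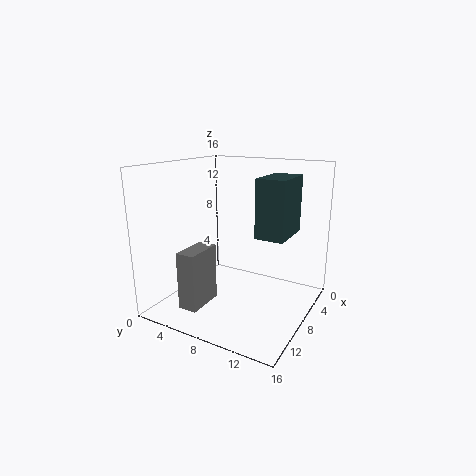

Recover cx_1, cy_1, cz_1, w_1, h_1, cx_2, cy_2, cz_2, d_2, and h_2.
cx_1 = 5
cy_1 = 11
cz_1 = 9
w_1 = 5
h_1 = 6
cx_2 = 11
cy_2 = 5
cz_2 = 2
d_2 = 2
h_2 = 6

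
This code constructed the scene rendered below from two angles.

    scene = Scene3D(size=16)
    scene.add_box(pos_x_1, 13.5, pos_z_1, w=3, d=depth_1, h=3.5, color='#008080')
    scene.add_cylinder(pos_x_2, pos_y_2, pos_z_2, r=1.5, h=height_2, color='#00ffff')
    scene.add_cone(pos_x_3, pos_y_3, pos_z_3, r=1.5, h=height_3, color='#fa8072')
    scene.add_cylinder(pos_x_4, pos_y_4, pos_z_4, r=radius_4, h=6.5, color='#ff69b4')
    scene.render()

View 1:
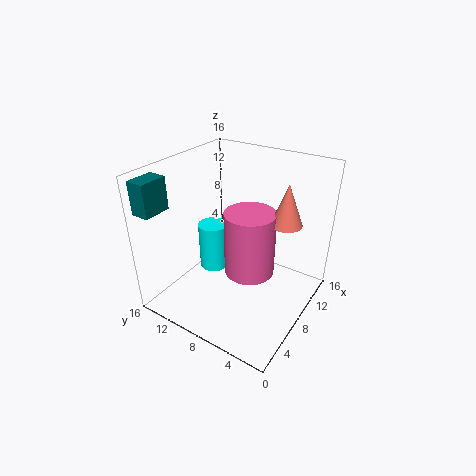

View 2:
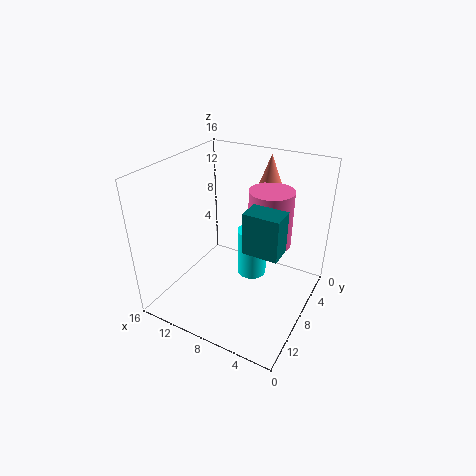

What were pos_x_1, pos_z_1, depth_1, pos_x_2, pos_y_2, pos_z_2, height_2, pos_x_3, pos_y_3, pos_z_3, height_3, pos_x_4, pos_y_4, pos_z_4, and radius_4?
pos_x_1 = 0.5
pos_z_1 = 12
depth_1 = 2
pos_x_2 = 5.5
pos_y_2 = 9.5
pos_z_2 = 5.5
height_2 = 5
pos_x_3 = 7
pos_y_3 = 2
pos_z_3 = 12
height_3 = 4
pos_x_4 = 5.5
pos_y_4 = 5
pos_z_4 = 6.5
radius_4 = 2.5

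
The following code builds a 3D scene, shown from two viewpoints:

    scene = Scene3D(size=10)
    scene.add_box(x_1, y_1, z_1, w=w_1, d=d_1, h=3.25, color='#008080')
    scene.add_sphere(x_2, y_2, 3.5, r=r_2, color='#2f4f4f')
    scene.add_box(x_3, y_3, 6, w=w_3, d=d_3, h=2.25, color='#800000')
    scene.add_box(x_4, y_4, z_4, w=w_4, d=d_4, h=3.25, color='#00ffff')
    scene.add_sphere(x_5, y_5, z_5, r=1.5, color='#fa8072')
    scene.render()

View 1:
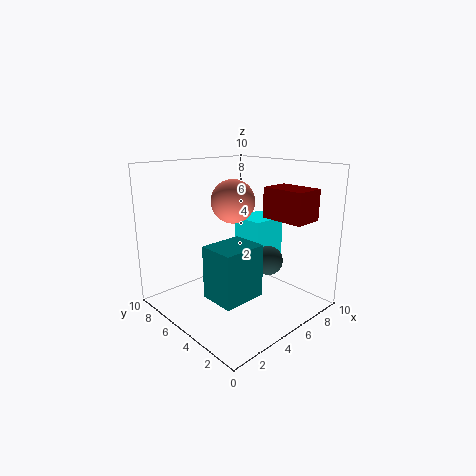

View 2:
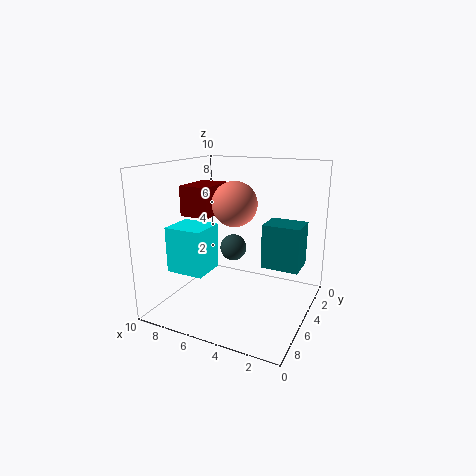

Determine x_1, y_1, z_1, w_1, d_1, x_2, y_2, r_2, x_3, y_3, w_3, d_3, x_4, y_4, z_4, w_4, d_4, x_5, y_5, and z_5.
x_1 = 1; y_1 = 1.5; z_1 = 2.5; w_1 = 2.75; d_1 = 2.25; x_2 = 6.25; y_2 = 3.25; r_2 = 1; x_3 = 7.5; y_3 = 1.75; w_3 = 2.25; d_3 = 3.25; x_4 = 6.75; y_4 = 4.75; z_4 = 2.5; w_4 = 2.75; d_4 = 2.5; x_5 = 5; y_5 = 5.5; z_5 = 7.5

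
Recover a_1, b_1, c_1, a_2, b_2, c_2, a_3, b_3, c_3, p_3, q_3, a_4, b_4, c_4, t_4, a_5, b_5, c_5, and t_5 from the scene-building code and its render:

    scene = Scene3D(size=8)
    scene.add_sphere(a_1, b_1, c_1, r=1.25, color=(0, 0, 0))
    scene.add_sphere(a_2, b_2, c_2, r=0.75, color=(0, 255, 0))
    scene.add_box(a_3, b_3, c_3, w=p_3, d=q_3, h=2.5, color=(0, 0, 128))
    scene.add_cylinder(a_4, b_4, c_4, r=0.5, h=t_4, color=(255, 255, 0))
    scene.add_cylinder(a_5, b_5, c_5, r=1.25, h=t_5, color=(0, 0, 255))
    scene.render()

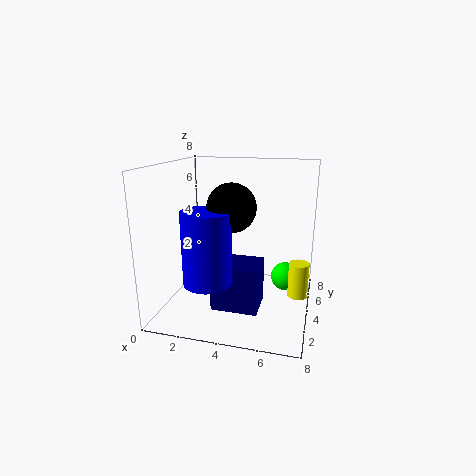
a_1 = 4; b_1 = 2.75; c_1 = 6; a_2 = 6.75; b_2 = 3.5; c_2 = 2.25; a_3 = 3; b_3 = 2; c_3 = 0.5; p_3 = 2.5; q_3 = 2; a_4 = 7.5; b_4 = 2.5; c_4 = 1.75; t_4 = 1.75; a_5 = 3; b_5 = 1.75; c_5 = 2.25; t_5 = 3.75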